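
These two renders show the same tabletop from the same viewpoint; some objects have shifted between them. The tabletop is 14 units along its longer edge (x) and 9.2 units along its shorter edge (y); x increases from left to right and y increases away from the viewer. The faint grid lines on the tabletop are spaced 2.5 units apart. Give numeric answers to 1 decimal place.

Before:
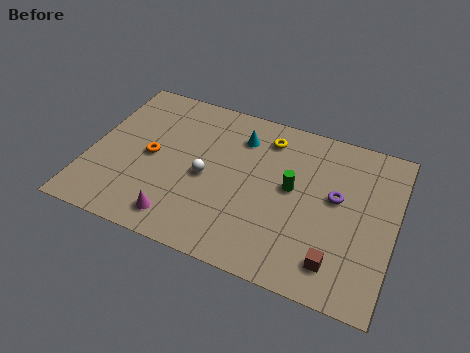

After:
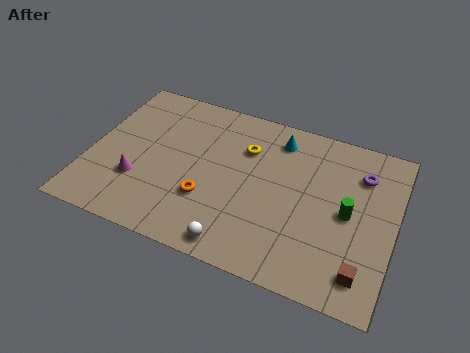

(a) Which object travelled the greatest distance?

the white sphere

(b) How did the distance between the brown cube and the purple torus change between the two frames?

+1.8

Before: roughly 3.5 units apart; after: 5.3. That's 1.8 units further apart.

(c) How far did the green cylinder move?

2.6

The green cylinder moved from about (9.3, 5.0) to (11.9, 4.5), a distance of √(2.6² + 0.5²) ≈ 2.6.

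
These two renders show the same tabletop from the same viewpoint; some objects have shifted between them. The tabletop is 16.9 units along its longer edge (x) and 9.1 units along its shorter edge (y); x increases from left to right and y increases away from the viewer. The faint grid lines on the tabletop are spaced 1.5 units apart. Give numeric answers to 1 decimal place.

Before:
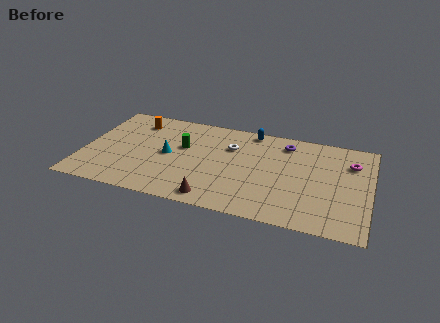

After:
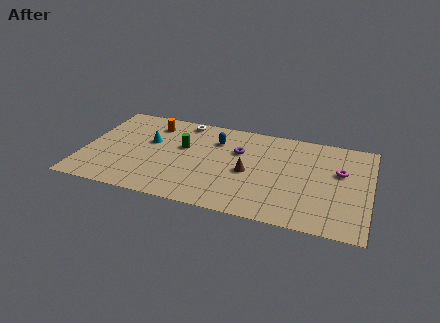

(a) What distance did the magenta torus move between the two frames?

1.2

From (15.7, 6.6) to (15.1, 5.6), the magenta torus covered √(0.6² + 1.0²) ≈ 1.2 units.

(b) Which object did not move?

the green cylinder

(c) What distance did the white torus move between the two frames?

3.5

From (8.6, 6.3) to (5.6, 8.1), the white torus covered √(3.0² + 1.8²) ≈ 3.5 units.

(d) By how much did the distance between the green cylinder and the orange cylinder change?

-0.8

Before: roughly 3.5 units apart; after: 2.7. That's 0.8 units closer together.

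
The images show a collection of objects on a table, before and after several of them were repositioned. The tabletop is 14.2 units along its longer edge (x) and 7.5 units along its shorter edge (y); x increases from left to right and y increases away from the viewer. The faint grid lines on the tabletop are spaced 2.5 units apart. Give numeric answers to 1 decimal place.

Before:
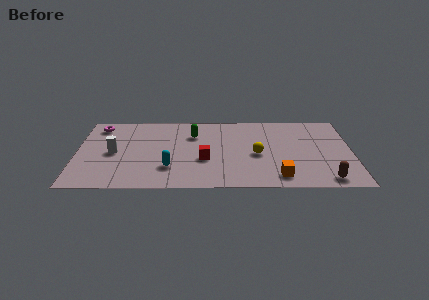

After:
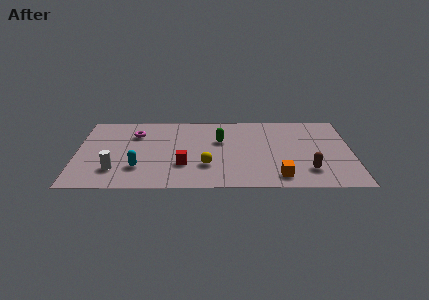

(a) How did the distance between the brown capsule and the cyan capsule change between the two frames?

+0.6

The distance was about 8.1 in the first image and 8.7 in the second, so they moved 0.6 units further apart.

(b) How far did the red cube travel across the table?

1.2

The red cube was near (6.6, 2.9) before and (5.5, 2.4) after, so it travelled √(1.1² + 0.5²) ≈ 1.2 units.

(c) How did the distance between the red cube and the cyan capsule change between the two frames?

+0.3

Before: roughly 2.0 units apart; after: 2.3. That's 0.3 units further apart.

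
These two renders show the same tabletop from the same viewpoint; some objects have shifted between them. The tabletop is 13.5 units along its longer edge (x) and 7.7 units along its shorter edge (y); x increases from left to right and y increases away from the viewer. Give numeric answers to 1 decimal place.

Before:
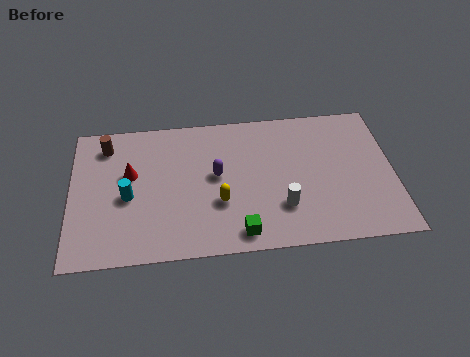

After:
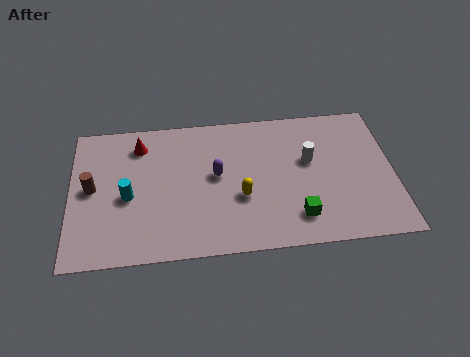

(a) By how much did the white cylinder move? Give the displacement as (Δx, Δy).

(1.2, 2.4)

The white cylinder started near (8.8, 2.2) and ended near (10.0, 4.6).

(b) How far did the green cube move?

2.5

The green cube was near (7.0, 1.0) before and (9.4, 1.6) after, so it travelled √(2.4² + 0.6²) ≈ 2.5 units.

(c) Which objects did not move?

the purple capsule and the cyan cylinder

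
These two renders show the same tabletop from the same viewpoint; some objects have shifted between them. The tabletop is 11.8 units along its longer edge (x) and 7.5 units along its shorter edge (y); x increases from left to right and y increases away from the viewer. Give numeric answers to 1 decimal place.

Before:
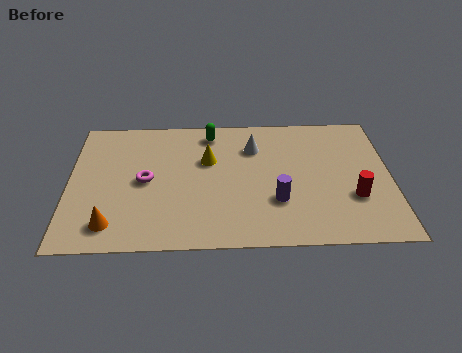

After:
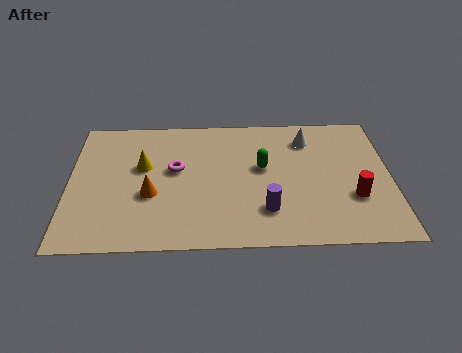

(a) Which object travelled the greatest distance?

the green capsule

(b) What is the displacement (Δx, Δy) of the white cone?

(2.0, 0.4)

The white cone started near (6.8, 5.5) and ended near (8.8, 5.9).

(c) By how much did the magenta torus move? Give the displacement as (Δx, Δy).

(1.1, 0.6)

From the two frames, the magenta torus sits at roughly (2.8, 3.7) before and (3.9, 4.3) after.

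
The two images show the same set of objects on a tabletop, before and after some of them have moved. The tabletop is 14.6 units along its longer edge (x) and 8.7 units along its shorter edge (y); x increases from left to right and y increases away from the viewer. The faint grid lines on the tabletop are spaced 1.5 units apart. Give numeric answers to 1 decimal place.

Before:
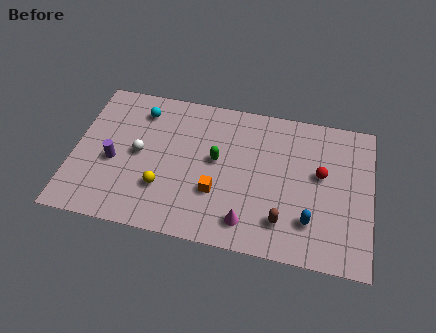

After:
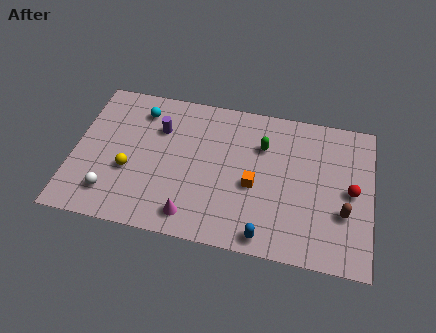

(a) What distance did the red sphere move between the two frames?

1.7

The red sphere moved from about (12.1, 5.0) to (13.6, 4.3), a distance of √(1.5² + 0.7²) ≈ 1.7.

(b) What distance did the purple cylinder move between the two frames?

3.2

The purple cylinder was near (2.0, 3.7) before and (4.1, 6.1) after, so it travelled √(2.1² + 2.4²) ≈ 3.2 units.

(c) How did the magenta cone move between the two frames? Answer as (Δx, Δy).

(-2.7, -0.2)

From the two frames, the magenta cone sits at roughly (8.7, 1.5) before and (6.0, 1.3) after.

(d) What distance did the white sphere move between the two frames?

2.9

From (3.2, 4.4) to (2.0, 1.8), the white sphere covered √(1.2² + 2.6²) ≈ 2.9 units.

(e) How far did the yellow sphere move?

1.8

The yellow sphere moved from about (4.5, 2.6) to (2.8, 3.3), a distance of √(1.7² + 0.7²) ≈ 1.8.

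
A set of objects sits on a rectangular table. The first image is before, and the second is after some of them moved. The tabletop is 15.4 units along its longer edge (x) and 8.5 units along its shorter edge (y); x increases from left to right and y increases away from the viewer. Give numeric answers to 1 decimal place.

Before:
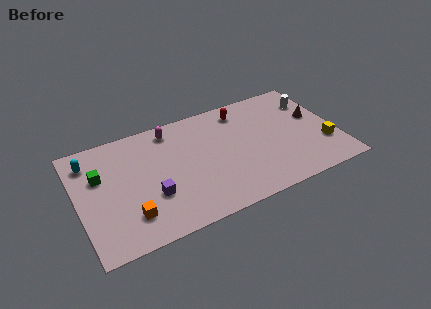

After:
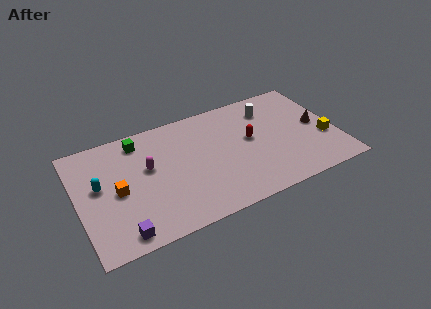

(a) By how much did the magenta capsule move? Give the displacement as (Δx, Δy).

(-1.6, -2.3)

From the two frames, the magenta capsule sits at roughly (5.8, 7.3) before and (4.2, 5.0) after.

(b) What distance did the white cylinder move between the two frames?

2.6

From (14.3, 6.3) to (11.7, 6.6), the white cylinder covered √(2.6² + 0.3²) ≈ 2.6 units.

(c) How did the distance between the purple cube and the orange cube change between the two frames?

+1.3

Before: roughly 1.7 units apart; after: 3.0. That's 1.3 units further apart.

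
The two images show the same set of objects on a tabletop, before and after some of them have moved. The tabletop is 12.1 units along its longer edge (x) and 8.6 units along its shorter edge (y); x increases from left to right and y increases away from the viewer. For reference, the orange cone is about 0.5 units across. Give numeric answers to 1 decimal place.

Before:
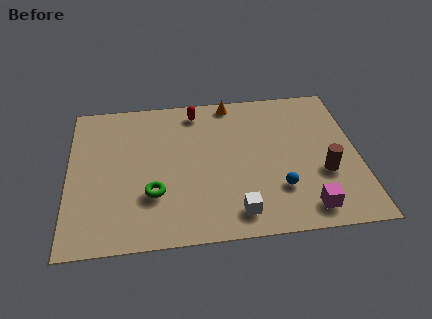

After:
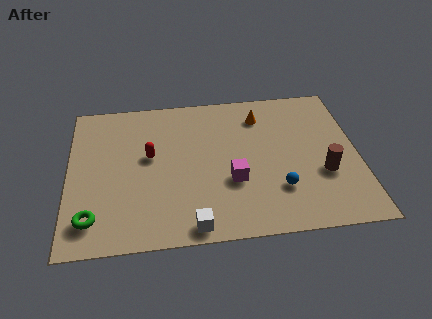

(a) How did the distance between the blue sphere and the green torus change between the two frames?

+2.5

Before: roughly 5.2 units apart; after: 7.7. That's 2.5 units further apart.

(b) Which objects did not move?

the blue sphere and the brown cylinder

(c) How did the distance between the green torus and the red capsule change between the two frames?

-1.0

The distance was about 5.1 in the first image and 4.1 in the second, so they moved 1.0 units closer together.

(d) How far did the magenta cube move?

3.6

The magenta cube moved from about (9.8, 1.2) to (6.8, 3.1), a distance of √(3.0² + 1.9²) ≈ 3.6.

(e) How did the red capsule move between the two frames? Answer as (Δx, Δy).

(-2.0, -2.5)

From the two frames, the red capsule sits at roughly (5.4, 7.4) before and (3.4, 4.9) after.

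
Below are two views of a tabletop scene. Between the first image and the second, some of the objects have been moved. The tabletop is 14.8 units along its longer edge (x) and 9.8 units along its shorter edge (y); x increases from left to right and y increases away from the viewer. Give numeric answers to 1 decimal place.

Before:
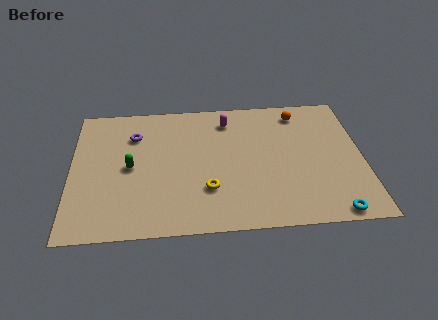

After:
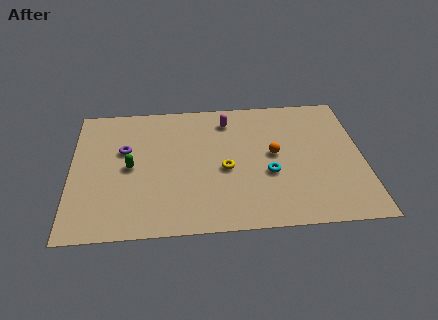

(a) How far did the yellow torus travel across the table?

1.7

The yellow torus moved from about (6.9, 2.9) to (7.8, 4.3), a distance of √(0.9² + 1.4²) ≈ 1.7.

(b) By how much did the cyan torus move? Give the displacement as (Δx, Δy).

(-3.1, 3.0)

The cyan torus started near (13.1, 0.8) and ended near (10.0, 3.8).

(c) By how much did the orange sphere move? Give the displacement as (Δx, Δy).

(-1.4, -3.1)

From the two frames, the orange sphere sits at roughly (11.7, 8.3) before and (10.3, 5.2) after.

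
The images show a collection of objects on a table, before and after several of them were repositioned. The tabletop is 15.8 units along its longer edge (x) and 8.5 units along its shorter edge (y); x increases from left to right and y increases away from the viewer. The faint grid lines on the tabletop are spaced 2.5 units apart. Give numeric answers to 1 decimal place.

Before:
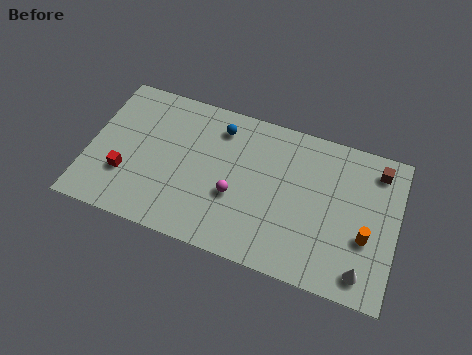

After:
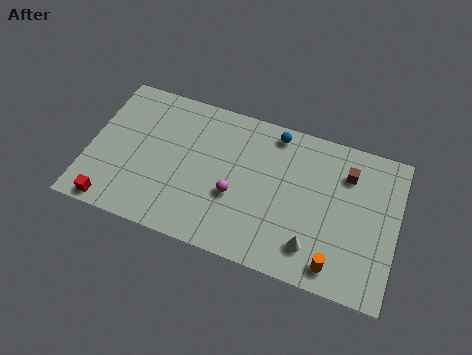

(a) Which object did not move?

the magenta sphere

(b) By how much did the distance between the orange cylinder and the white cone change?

-0.6

They were about 1.9 units apart before and 1.3 after — 0.6 units closer together.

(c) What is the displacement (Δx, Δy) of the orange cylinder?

(-1.4, -2.0)

From the two frames, the orange cylinder sits at roughly (14.3, 3.2) before and (12.9, 1.2) after.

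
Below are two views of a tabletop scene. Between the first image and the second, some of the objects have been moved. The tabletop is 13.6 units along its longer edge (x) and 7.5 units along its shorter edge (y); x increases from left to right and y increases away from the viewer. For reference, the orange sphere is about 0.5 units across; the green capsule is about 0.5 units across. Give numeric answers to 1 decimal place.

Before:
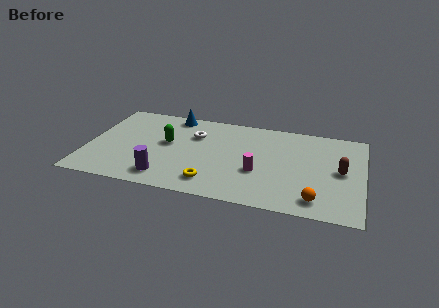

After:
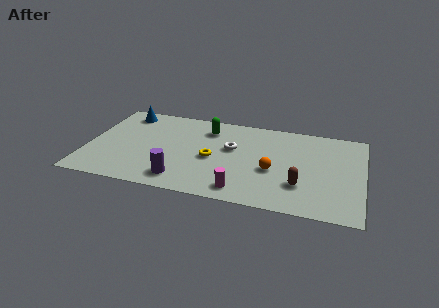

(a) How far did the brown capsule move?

2.5

From (12.5, 3.8) to (10.6, 2.2), the brown capsule covered √(1.9² + 1.6²) ≈ 2.5 units.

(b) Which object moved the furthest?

the orange sphere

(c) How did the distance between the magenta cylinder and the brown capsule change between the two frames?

-1.1

The distance was about 4.1 in the first image and 3.0 in the second, so they moved 1.1 units closer together.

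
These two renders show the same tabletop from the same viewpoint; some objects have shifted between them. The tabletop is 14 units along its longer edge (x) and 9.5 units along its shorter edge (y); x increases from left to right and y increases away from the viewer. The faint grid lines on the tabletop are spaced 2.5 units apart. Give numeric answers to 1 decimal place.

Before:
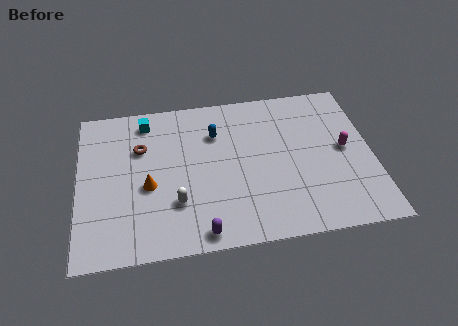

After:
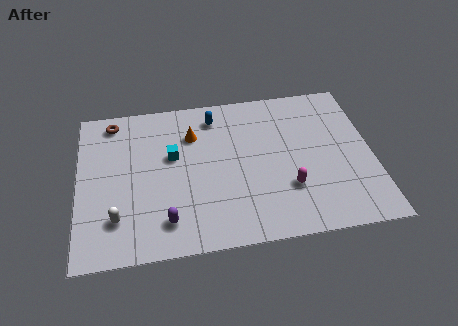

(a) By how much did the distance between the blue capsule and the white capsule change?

+2.9

The distance was about 4.5 in the first image and 7.4 in the second, so they moved 2.9 units further apart.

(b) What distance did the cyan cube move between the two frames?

2.7

From (3.3, 8.1) to (4.5, 5.7), the cyan cube covered √(1.2² + 2.4²) ≈ 2.7 units.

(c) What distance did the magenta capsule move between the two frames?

3.4

The magenta capsule moved from about (12.7, 4.9) to (9.9, 2.9), a distance of √(2.8² + 2.0²) ≈ 3.4.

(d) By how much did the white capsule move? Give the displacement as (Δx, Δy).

(-2.8, -0.5)

The white capsule started near (4.6, 2.8) and ended near (1.8, 2.3).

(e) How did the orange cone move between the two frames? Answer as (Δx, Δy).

(2.2, 2.9)

From the two frames, the orange cone sits at roughly (3.3, 4.0) before and (5.5, 6.9) after.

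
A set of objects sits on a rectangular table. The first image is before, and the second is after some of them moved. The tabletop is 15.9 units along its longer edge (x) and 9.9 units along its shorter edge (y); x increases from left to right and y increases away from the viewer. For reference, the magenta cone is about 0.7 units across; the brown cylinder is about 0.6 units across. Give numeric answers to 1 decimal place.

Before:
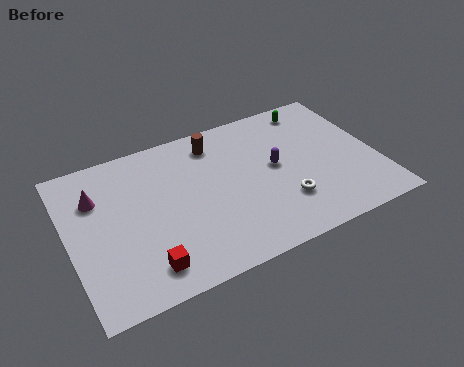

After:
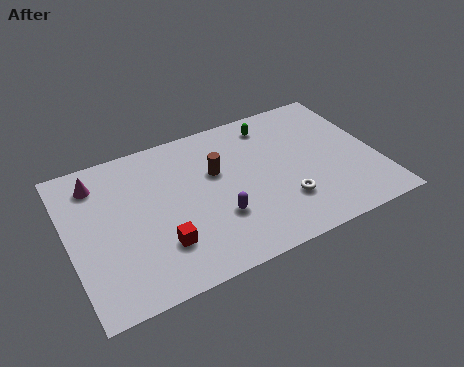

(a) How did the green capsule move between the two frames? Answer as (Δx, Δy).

(-2.3, -0.3)

From the two frames, the green capsule sits at roughly (13.2, 8.6) before and (10.9, 8.3) after.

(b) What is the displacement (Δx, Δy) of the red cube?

(0.9, 1.0)

The red cube started near (3.5, 1.7) and ended near (4.4, 2.7).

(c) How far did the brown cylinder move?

2.0

The brown cylinder moved from about (7.9, 8.2) to (7.7, 6.2), a distance of √(0.2² + 2.0²) ≈ 2.0.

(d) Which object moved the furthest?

the purple capsule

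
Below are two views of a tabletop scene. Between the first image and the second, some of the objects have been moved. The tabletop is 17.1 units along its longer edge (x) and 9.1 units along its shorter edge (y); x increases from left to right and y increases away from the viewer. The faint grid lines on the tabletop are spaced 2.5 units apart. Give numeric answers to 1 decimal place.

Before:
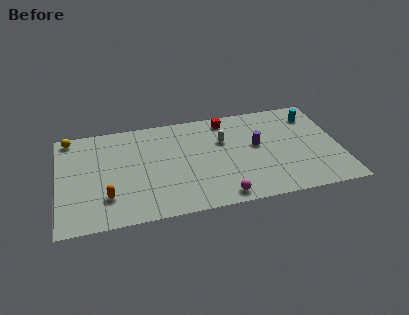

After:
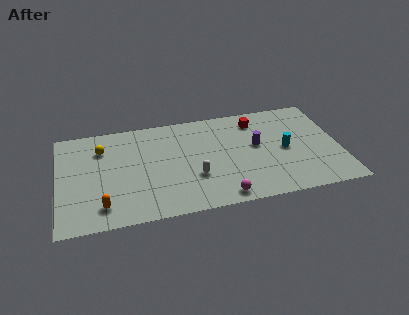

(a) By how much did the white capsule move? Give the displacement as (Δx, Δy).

(-1.9, -2.9)

From the two frames, the white capsule sits at roughly (10.1, 6.0) before and (8.2, 3.1) after.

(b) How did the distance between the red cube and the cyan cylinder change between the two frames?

-1.9

Before: roughly 5.3 units apart; after: 3.4. That's 1.9 units closer together.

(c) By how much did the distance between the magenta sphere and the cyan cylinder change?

-3.3

The distance was about 8.6 in the first image and 5.3 in the second, so they moved 3.3 units closer together.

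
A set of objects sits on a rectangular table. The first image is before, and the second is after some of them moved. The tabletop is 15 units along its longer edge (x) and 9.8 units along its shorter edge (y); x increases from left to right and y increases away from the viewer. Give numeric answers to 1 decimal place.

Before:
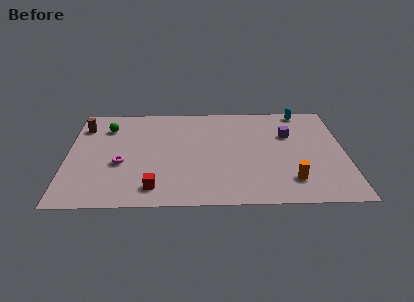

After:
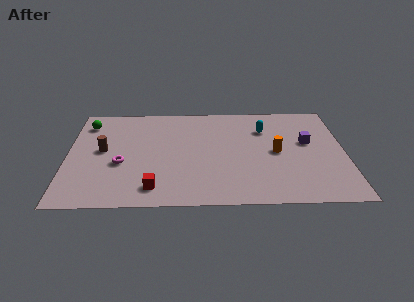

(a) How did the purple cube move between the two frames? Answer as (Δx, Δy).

(1.0, -0.8)

The purple cube was at about (12.0, 6.5) and moved to about (13.0, 5.7).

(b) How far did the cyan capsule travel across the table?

2.8

The cyan capsule moved from about (12.8, 8.9) to (10.7, 7.1), a distance of √(2.1² + 1.8²) ≈ 2.8.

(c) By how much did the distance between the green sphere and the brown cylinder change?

+1.5

The distance was about 1.3 in the first image and 2.8 in the second, so they moved 1.5 units further apart.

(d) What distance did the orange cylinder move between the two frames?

2.8

The orange cylinder was near (12.0, 2.1) before and (11.3, 4.8) after, so it travelled √(0.7² + 2.7²) ≈ 2.8 units.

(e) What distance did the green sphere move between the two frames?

1.2

The green sphere was near (2.1, 7.5) before and (1.0, 7.9) after, so it travelled √(1.1² + 0.4²) ≈ 1.2 units.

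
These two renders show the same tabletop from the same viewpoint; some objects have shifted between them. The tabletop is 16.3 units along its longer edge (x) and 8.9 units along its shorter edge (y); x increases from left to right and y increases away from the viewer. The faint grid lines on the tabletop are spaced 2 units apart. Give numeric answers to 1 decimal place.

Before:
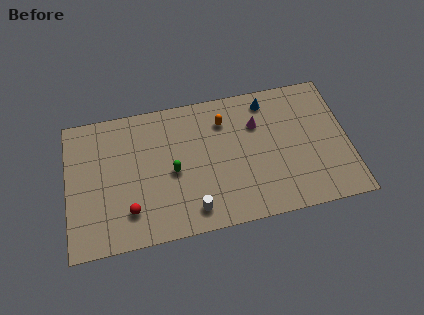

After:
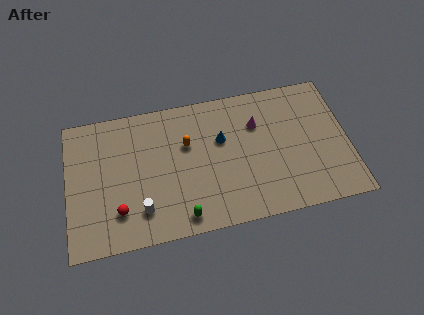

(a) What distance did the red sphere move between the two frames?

0.6

From (3.5, 2.1) to (2.9, 2.2), the red sphere covered √(0.6² + 0.1²) ≈ 0.6 units.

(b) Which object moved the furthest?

the blue cone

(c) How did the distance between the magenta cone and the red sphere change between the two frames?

+0.5

The distance was about 8.6 in the first image and 9.1 in the second, so they moved 0.5 units further apart.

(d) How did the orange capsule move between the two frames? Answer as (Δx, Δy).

(-2.2, -1.1)

From the two frames, the orange capsule sits at roughly (9.2, 6.8) before and (7.0, 5.7) after.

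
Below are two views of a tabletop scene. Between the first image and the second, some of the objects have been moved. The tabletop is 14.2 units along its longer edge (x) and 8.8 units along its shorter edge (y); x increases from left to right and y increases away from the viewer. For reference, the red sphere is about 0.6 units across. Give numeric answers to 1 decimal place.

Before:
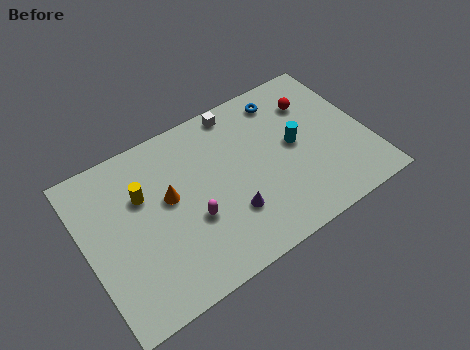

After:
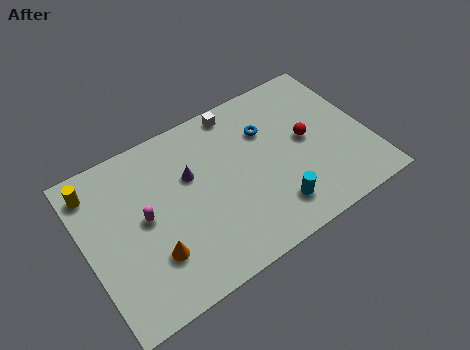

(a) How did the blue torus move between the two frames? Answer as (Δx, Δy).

(-1.1, -1.3)

The blue torus started near (10.5, 7.4) and ended near (9.4, 6.1).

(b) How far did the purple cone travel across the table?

3.4

The purple cone moved from about (6.9, 2.6) to (5.4, 5.6), a distance of √(1.5² + 3.0²) ≈ 3.4.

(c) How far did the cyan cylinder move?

3.2

The cyan cylinder moved from about (10.6, 4.6) to (9.0, 1.8), a distance of √(1.6² + 2.8²) ≈ 3.2.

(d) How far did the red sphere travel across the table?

2.0

The red sphere moved from about (11.9, 6.5) to (11.2, 4.6), a distance of √(0.7² + 1.9²) ≈ 2.0.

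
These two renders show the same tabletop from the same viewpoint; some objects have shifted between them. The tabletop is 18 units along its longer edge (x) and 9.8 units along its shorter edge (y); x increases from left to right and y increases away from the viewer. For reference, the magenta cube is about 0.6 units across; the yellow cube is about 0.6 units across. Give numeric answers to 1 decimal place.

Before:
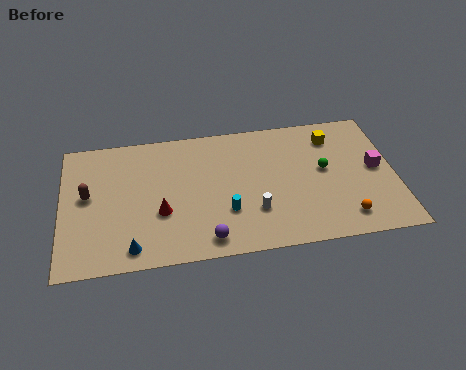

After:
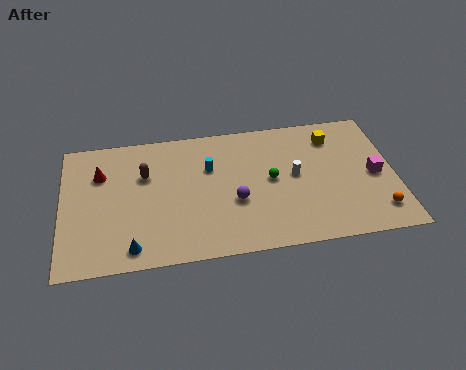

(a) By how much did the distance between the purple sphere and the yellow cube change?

-2.8

The distance was about 9.6 in the first image and 6.8 in the second, so they moved 2.8 units closer together.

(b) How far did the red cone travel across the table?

4.6

From (5.3, 3.6) to (2.1, 6.9), the red cone covered √(3.2² + 3.3²) ≈ 4.6 units.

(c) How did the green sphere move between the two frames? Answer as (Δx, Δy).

(-2.9, -0.3)

The green sphere was at about (14.2, 5.4) and moved to about (11.3, 5.1).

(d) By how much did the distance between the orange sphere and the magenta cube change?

-1.2

Before: roughly 3.9 units apart; after: 2.7. That's 1.2 units closer together.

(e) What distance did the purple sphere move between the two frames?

3.0

The purple sphere was near (7.7, 1.3) before and (9.3, 3.8) after, so it travelled √(1.6² + 2.5²) ≈ 3.0 units.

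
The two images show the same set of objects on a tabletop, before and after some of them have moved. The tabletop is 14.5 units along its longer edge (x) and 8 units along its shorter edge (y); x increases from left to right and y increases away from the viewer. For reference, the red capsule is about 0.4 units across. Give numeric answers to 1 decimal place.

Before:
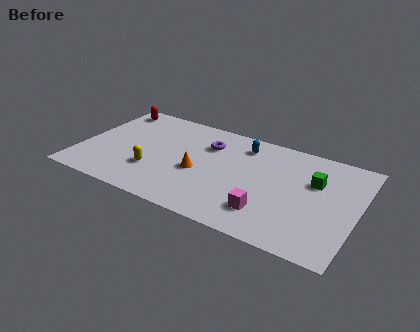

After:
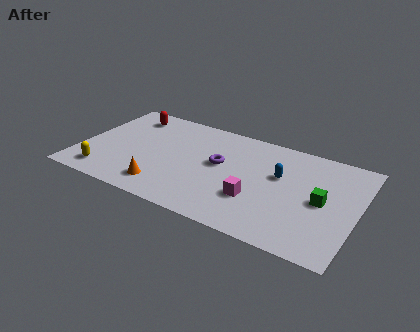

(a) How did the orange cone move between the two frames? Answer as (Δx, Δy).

(-1.6, -1.9)

The orange cone started near (6.3, 3.4) and ended near (4.7, 1.5).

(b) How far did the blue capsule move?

2.6

The blue capsule moved from about (8.3, 6.5) to (10.4, 4.9), a distance of √(2.1² + 1.6²) ≈ 2.6.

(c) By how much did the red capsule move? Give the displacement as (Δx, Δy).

(1.0, -0.3)

From the two frames, the red capsule sits at roughly (1.1, 6.9) before and (2.1, 6.6) after.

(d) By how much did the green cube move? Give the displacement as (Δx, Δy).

(0.5, -1.3)

From the two frames, the green cube sits at roughly (12.2, 5.2) before and (12.7, 3.9) after.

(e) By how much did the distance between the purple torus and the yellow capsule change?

+2.4

The distance was about 4.1 in the first image and 6.5 in the second, so they moved 2.4 units further apart.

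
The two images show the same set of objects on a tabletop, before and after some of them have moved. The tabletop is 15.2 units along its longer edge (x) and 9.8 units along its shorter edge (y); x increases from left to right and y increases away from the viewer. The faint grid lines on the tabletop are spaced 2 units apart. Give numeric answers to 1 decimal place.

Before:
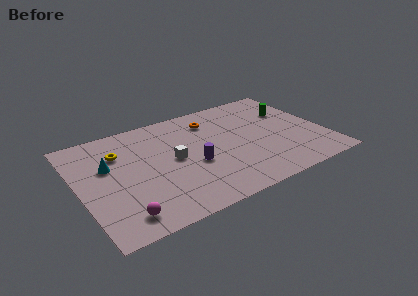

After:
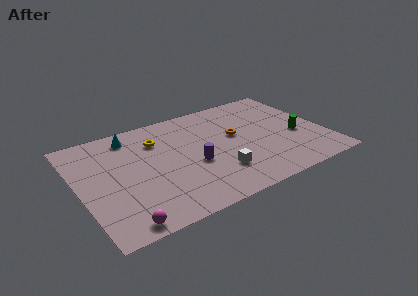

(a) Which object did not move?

the purple cylinder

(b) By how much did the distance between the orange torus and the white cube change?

-0.5

The distance was about 3.9 in the first image and 3.4 in the second, so they moved 0.5 units closer together.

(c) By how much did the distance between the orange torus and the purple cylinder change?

-0.8

They were about 4.1 units apart before and 3.3 after — 0.8 units closer together.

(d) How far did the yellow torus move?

2.4

The yellow torus moved from about (2.7, 7.0) to (5.1, 7.2), a distance of √(2.4² + 0.2²) ≈ 2.4.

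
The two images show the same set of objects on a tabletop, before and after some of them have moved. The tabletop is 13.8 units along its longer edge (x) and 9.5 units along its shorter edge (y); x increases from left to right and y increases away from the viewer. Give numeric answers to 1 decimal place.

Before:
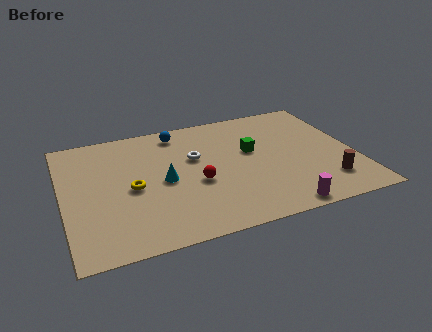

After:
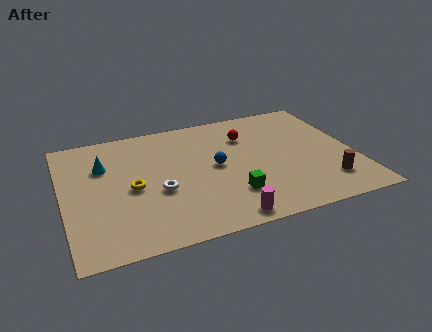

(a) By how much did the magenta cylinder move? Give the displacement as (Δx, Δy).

(-2.6, 0.1)

The magenta cylinder was at about (9.8, 0.8) and moved to about (7.2, 0.9).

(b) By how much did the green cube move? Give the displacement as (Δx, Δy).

(-1.3, -3.1)

From the two frames, the green cube sits at roughly (9.0, 5.6) before and (7.7, 2.5) after.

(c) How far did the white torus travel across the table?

2.8

The white torus was near (6.3, 5.9) before and (4.4, 3.8) after, so it travelled √(1.9² + 2.1²) ≈ 2.8 units.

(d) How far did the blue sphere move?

3.6

The blue sphere was near (5.7, 8.2) before and (7.2, 4.9) after, so it travelled √(1.5² + 3.3²) ≈ 3.6 units.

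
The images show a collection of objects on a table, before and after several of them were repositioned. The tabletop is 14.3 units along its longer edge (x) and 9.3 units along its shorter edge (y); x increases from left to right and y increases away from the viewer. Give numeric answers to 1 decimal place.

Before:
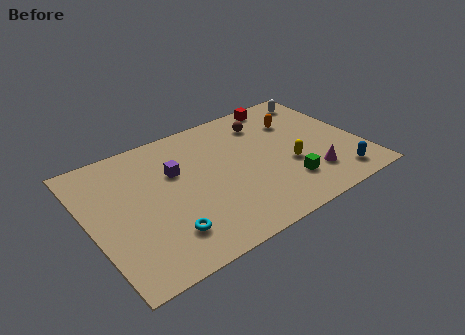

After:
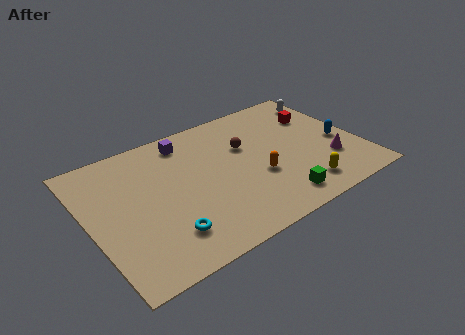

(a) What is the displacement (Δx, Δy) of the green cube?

(-0.7, -0.9)

The green cube was at about (10.0, 2.3) and moved to about (9.3, 1.4).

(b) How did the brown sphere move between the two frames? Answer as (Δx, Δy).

(-1.3, -1.3)

From the two frames, the brown sphere sits at roughly (9.8, 7.3) before and (8.5, 6.0) after.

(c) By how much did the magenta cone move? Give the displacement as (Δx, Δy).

(1.2, 0.6)

The magenta cone was at about (11.3, 2.2) and moved to about (12.5, 2.8).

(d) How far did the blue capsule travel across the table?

2.7

The blue capsule moved from about (12.6, 1.4) to (13.3, 4.0), a distance of √(0.7² + 2.6²) ≈ 2.7.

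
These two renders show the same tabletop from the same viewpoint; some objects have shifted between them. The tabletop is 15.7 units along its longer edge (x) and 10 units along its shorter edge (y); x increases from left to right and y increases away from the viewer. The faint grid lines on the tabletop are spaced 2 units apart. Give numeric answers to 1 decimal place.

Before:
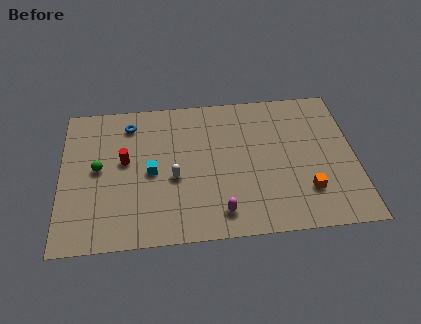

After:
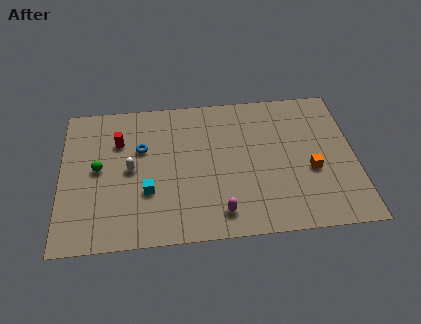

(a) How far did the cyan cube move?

1.3

From (4.8, 4.7) to (4.6, 3.4), the cyan cube covered √(0.2² + 1.3²) ≈ 1.3 units.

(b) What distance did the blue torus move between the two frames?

1.9

From (3.7, 8.2) to (4.3, 6.4), the blue torus covered √(0.6² + 1.8²) ≈ 1.9 units.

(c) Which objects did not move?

the magenta capsule and the green sphere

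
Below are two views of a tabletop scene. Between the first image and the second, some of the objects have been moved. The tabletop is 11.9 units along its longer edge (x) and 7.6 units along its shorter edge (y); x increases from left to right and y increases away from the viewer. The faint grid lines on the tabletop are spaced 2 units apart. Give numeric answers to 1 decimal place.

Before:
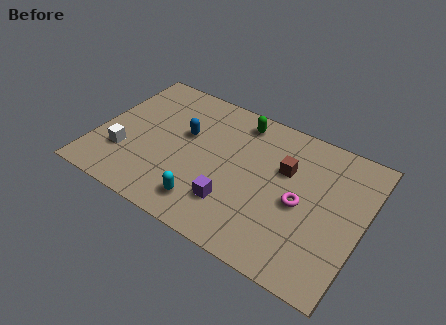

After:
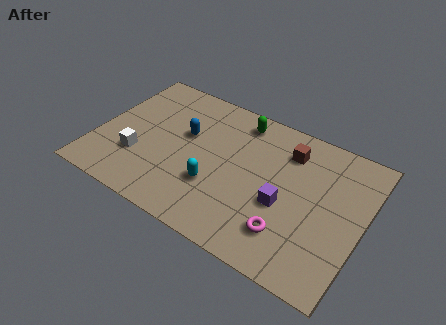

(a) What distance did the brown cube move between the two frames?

1.0

The brown cube was near (8.3, 4.9) before and (8.3, 5.9) after, so it travelled √(0.0² + 1.0²) ≈ 1.0 units.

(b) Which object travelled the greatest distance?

the purple cube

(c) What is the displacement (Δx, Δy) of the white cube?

(0.6, 0.1)

The white cube started near (1.4, 2.3) and ended near (2.0, 2.4).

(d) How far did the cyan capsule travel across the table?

1.1

The cyan capsule moved from about (5.3, 1.4) to (5.5, 2.5), a distance of √(0.2² + 1.1²) ≈ 1.1.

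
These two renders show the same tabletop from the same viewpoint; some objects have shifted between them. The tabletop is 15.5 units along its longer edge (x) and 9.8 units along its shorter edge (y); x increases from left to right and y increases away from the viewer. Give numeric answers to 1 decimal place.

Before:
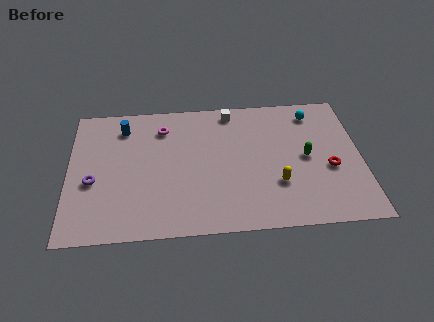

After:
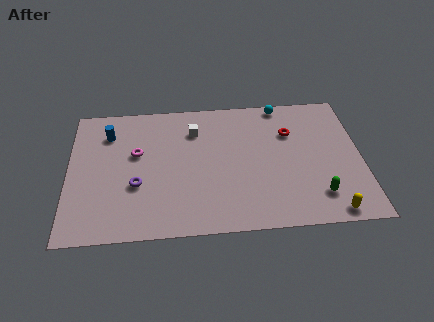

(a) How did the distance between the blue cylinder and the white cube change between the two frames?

-1.3

Before: roughly 5.9 units apart; after: 4.6. That's 1.3 units closer together.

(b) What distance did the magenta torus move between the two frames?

2.3

The magenta torus moved from about (5.0, 7.7) to (3.6, 5.9), a distance of √(1.4² + 1.8²) ≈ 2.3.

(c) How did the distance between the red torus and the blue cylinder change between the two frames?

-1.9

The distance was about 11.6 in the first image and 9.7 in the second, so they moved 1.9 units closer together.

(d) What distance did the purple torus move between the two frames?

2.3

The purple torus moved from about (1.3, 4.0) to (3.6, 3.6), a distance of √(2.3² + 0.4²) ≈ 2.3.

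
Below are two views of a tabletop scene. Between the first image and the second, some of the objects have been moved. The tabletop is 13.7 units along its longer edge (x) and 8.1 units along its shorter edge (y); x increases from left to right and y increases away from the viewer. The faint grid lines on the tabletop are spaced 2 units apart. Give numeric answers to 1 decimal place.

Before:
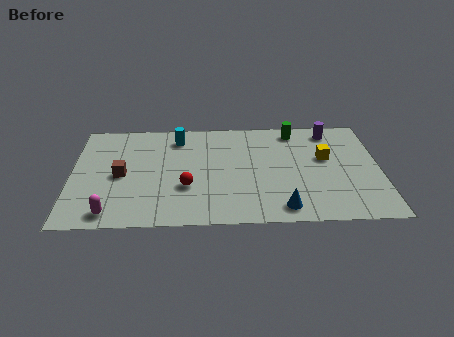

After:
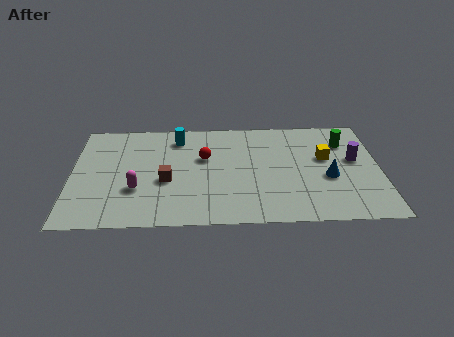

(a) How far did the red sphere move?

2.3

The red sphere moved from about (5.1, 2.8) to (5.9, 5.0), a distance of √(0.8² + 2.2²) ≈ 2.3.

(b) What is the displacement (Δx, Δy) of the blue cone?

(2.1, 2.2)

The blue cone was at about (9.3, 1.1) and moved to about (11.4, 3.3).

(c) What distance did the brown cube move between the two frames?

2.1

The brown cube was near (2.2, 3.8) before and (4.2, 3.3) after, so it travelled √(2.0² + 0.5²) ≈ 2.1 units.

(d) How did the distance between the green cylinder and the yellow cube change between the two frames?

-1.1

They were about 2.6 units apart before and 1.5 after — 1.1 units closer together.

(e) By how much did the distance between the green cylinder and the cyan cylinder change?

+2.2

The distance was about 5.3 in the first image and 7.5 in the second, so they moved 2.2 units further apart.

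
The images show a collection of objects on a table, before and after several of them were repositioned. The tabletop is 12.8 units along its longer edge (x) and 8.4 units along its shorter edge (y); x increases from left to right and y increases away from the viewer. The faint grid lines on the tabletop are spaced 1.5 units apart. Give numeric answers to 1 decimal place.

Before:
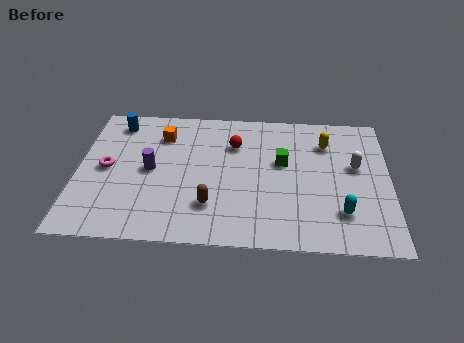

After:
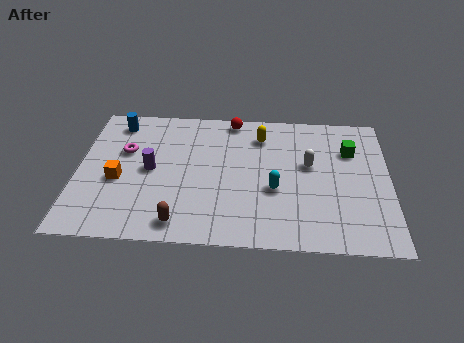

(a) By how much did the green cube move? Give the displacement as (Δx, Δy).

(2.8, 0.9)

The green cube started near (8.4, 5.0) and ended near (11.2, 5.9).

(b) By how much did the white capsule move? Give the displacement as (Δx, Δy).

(-1.9, 0.0)

The white capsule started near (11.4, 4.9) and ended near (9.5, 4.9).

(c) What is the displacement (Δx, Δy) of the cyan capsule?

(-2.7, 1.2)

From the two frames, the cyan capsule sits at roughly (10.8, 2.1) before and (8.1, 3.3) after.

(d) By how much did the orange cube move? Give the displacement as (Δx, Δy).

(-1.7, -2.9)

The orange cube was at about (3.4, 6.4) and moved to about (1.7, 3.5).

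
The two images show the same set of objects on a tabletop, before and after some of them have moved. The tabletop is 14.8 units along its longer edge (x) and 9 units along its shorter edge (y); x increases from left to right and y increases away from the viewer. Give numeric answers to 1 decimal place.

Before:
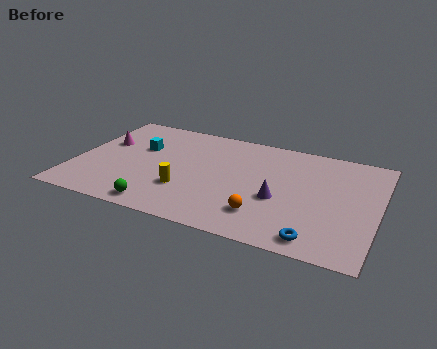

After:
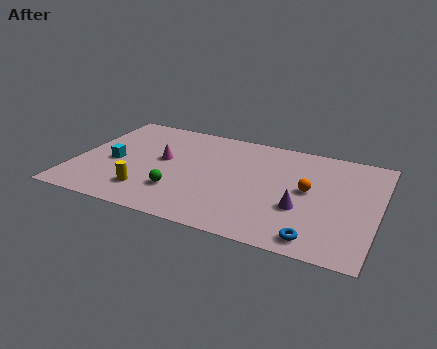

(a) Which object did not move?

the blue torus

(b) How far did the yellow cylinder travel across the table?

2.0

From (5.6, 2.8) to (3.8, 2.0), the yellow cylinder covered √(1.8² + 0.8²) ≈ 2.0 units.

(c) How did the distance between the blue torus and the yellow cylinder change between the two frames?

+1.6

The distance was about 6.7 in the first image and 8.3 in the second, so they moved 1.6 units further apart.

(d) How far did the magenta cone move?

3.1

The magenta cone was near (1.2, 5.6) before and (4.2, 5.0) after, so it travelled √(3.0² + 0.6²) ≈ 3.1 units.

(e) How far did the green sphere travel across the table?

1.7

The green sphere moved from about (4.6, 1.0) to (5.3, 2.5), a distance of √(0.7² + 1.5²) ≈ 1.7.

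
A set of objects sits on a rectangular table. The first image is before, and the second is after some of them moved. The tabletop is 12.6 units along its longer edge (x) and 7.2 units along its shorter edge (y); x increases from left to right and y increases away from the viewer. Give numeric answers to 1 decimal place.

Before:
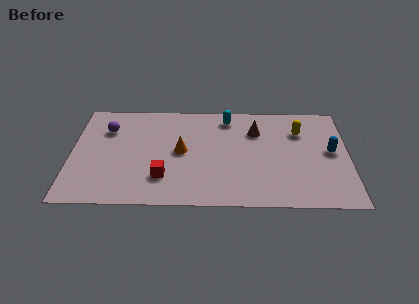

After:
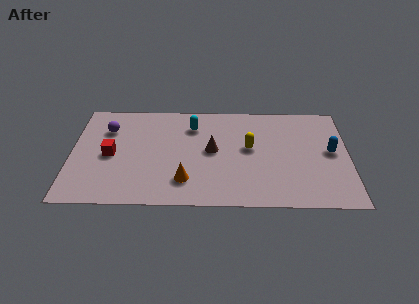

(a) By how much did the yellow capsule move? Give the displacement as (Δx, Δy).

(-2.3, -1.2)

From the two frames, the yellow capsule sits at roughly (10.4, 5.2) before and (8.1, 4.0) after.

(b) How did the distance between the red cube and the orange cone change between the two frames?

+1.8

The distance was about 2.0 in the first image and 3.8 in the second, so they moved 1.8 units further apart.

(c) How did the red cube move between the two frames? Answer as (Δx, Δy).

(-2.4, 1.5)

The red cube started near (4.2, 1.9) and ended near (1.8, 3.4).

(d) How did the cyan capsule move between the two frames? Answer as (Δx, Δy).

(-1.6, -0.6)

The cyan capsule was at about (7.1, 6.1) and moved to about (5.5, 5.5).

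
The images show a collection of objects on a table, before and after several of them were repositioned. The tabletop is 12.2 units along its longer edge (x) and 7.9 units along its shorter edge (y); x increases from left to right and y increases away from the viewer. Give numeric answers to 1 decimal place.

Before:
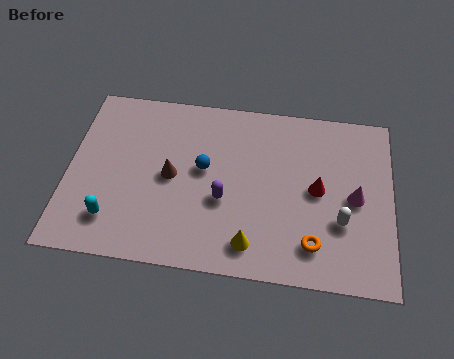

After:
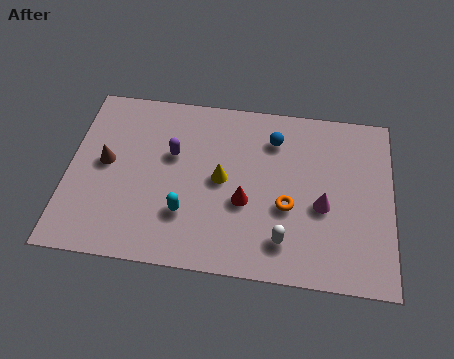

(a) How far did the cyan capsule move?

2.8

The cyan capsule was near (1.8, 1.7) before and (4.5, 2.3) after, so it travelled √(2.7² + 0.6²) ≈ 2.8 units.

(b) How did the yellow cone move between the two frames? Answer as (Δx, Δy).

(-1.2, 2.7)

The yellow cone was at about (7.0, 1.3) and moved to about (5.8, 4.0).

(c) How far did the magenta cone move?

1.3

From (10.8, 3.8) to (9.6, 3.3), the magenta cone covered √(1.2² + 0.5²) ≈ 1.3 units.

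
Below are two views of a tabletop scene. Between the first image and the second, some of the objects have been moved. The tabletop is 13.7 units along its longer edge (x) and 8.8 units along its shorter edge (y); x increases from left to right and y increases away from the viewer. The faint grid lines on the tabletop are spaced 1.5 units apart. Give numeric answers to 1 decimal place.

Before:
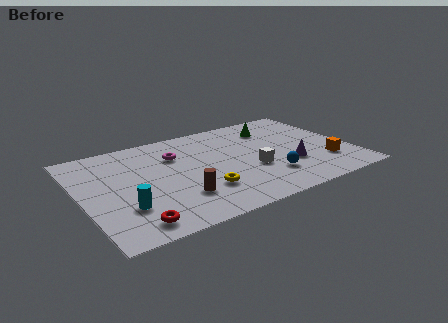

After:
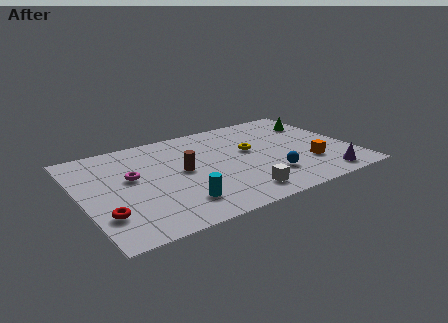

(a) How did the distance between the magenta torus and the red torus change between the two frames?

-2.6

The distance was about 5.8 in the first image and 3.2 in the second, so they moved 2.6 units closer together.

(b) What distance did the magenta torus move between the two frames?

2.6

From (5.0, 6.2) to (2.6, 5.1), the magenta torus covered √(2.4² + 1.1²) ≈ 2.6 units.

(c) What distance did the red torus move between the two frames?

1.7

The red torus was near (2.1, 1.2) before and (0.9, 2.4) after, so it travelled √(1.2² + 1.2²) ≈ 1.7 units.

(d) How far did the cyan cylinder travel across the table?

2.7

The cyan cylinder moved from about (1.9, 2.6) to (4.5, 1.9), a distance of √(2.6² + 0.7²) ≈ 2.7.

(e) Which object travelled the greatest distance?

the yellow torus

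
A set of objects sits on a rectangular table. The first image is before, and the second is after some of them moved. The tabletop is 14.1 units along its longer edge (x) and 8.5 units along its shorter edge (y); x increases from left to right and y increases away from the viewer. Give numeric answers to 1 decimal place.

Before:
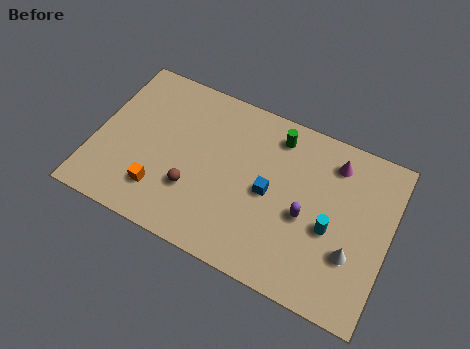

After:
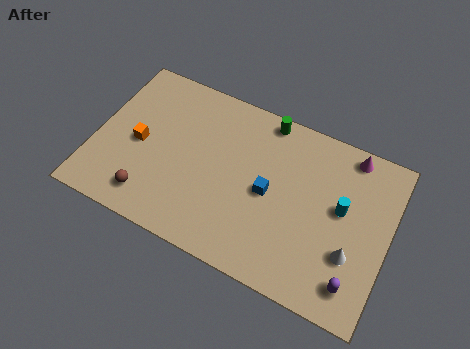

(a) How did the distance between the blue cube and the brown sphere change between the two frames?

+2.2

Before: roughly 3.8 units apart; after: 6.0. That's 2.2 units further apart.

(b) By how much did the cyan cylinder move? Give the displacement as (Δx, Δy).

(0.4, 1.2)

From the two frames, the cyan cylinder sits at roughly (11.4, 3.6) before and (11.8, 4.8) after.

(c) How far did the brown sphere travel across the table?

2.2

The brown sphere moved from about (4.9, 2.7) to (3.0, 1.5), a distance of √(1.9² + 1.2²) ≈ 2.2.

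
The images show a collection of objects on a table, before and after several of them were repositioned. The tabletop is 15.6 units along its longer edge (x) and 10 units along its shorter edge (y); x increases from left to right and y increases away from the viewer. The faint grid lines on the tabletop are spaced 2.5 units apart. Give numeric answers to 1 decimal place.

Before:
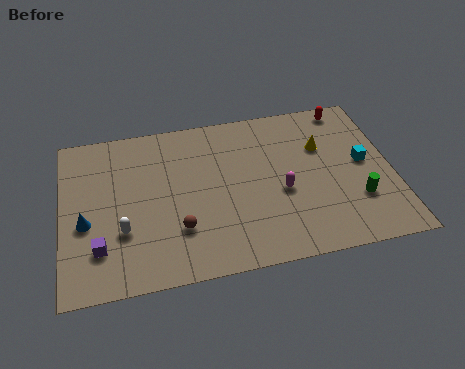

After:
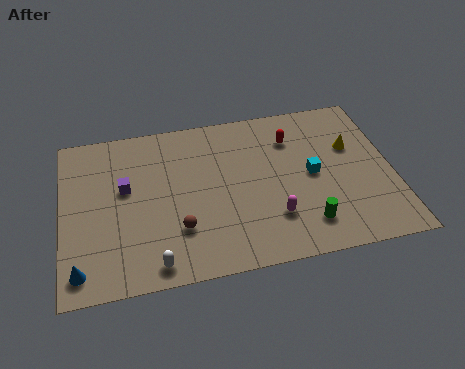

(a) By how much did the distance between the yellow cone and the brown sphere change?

+1.1

The distance was about 8.0 in the first image and 9.1 in the second, so they moved 1.1 units further apart.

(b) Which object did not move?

the brown sphere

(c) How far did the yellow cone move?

1.4

From (12.4, 6.7) to (13.8, 6.4), the yellow cone covered √(1.4² + 0.3²) ≈ 1.4 units.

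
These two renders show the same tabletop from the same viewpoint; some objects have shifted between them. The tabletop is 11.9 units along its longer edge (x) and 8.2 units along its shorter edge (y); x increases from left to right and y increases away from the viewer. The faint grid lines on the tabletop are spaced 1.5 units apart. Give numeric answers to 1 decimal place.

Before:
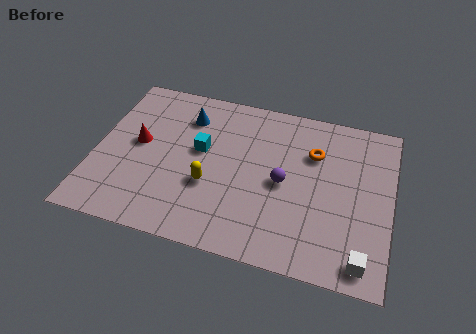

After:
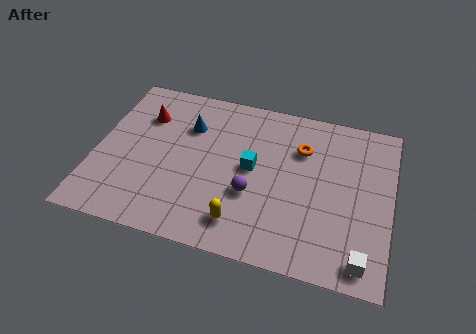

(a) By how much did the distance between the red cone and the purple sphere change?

-0.5

They were about 5.9 units apart before and 5.4 after — 0.5 units closer together.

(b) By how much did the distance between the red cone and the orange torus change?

-0.7

Before: roughly 7.1 units apart; after: 6.4. That's 0.7 units closer together.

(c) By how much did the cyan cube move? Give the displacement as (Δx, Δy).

(2.1, -0.4)

The cyan cube was at about (4.2, 4.7) and moved to about (6.3, 4.3).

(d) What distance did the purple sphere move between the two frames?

1.5

The purple sphere moved from about (7.6, 3.9) to (6.4, 3.0), a distance of √(1.2² + 0.9²) ≈ 1.5.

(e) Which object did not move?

the white cube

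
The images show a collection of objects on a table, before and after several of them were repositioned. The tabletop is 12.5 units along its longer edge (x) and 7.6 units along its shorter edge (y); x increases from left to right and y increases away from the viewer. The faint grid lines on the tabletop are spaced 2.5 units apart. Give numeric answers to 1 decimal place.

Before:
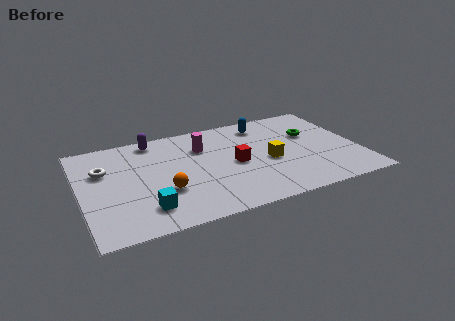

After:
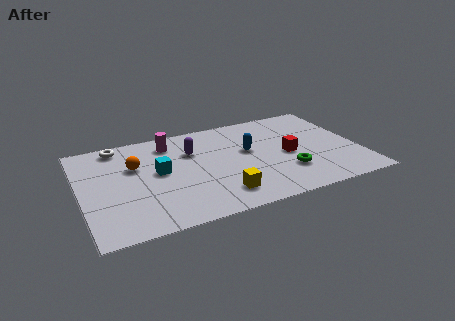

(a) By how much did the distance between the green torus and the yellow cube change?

+0.6

Before: roughly 2.6 units apart; after: 3.2. That's 0.6 units further apart.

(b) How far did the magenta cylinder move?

1.6

The magenta cylinder was near (5.6, 5.4) before and (4.2, 6.2) after, so it travelled √(1.4² + 0.8²) ≈ 1.6 units.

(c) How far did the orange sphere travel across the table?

2.5

The orange sphere moved from about (3.6, 2.6) to (2.5, 4.9), a distance of √(1.1² + 2.3²) ≈ 2.5.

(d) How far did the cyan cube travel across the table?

2.6

From (2.7, 1.6) to (3.5, 4.1), the cyan cube covered √(0.8² + 2.5²) ≈ 2.6 units.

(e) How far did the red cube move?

2.4

The red cube moved from about (6.9, 3.6) to (9.3, 3.5), a distance of √(2.4² + 0.1²) ≈ 2.4.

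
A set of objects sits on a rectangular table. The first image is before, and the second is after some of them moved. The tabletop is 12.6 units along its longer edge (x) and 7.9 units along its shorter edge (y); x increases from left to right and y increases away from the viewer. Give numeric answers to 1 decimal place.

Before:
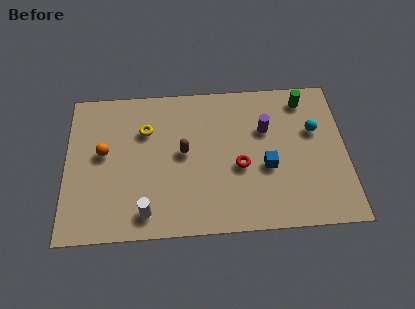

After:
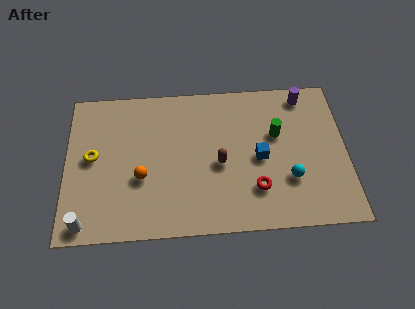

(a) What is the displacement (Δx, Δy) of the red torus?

(0.7, -1.2)

The red torus started near (7.8, 3.3) and ended near (8.5, 2.1).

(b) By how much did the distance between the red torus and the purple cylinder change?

+3.1

They were about 2.2 units apart before and 5.3 after — 3.1 units further apart.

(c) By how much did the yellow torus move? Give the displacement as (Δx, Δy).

(-2.4, -1.3)

From the two frames, the yellow torus sits at roughly (3.6, 5.5) before and (1.2, 4.2) after.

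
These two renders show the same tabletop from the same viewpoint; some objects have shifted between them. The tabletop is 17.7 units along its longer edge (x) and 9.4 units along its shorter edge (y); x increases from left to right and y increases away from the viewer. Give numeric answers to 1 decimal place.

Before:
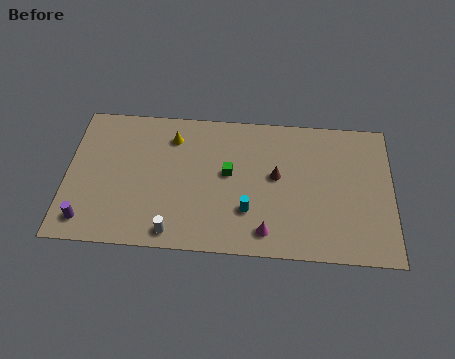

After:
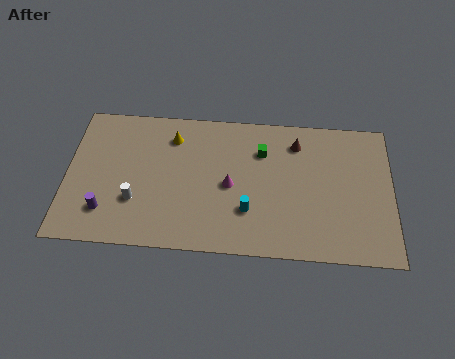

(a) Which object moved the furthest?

the magenta cone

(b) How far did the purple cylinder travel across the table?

1.2

The purple cylinder was near (1.2, 1.5) before and (2.2, 2.2) after, so it travelled √(1.0² + 0.7²) ≈ 1.2 units.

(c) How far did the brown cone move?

2.5

The brown cone moved from about (11.4, 5.2) to (12.5, 7.5), a distance of √(1.1² + 2.3²) ≈ 2.5.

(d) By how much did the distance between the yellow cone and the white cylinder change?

-1.5

The distance was about 6.3 in the first image and 4.8 in the second, so they moved 1.5 units closer together.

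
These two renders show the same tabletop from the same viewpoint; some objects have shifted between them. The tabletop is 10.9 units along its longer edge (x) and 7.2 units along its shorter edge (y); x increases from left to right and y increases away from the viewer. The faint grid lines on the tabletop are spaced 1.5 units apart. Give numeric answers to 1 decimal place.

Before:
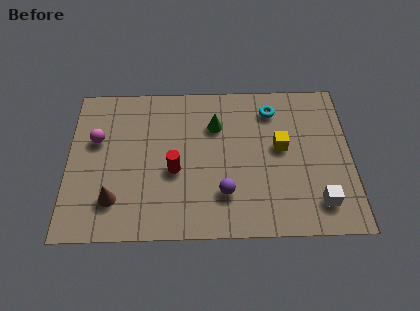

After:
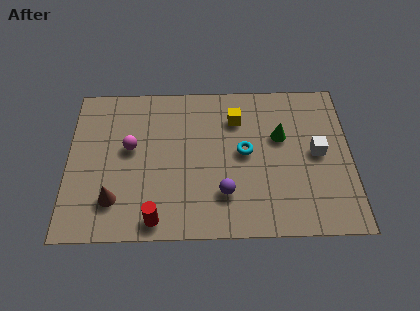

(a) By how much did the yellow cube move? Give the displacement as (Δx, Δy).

(-1.7, 1.4)

The yellow cube was at about (8.2, 4.0) and moved to about (6.5, 5.4).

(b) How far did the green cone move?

2.6

The green cone moved from about (5.7, 5.1) to (8.2, 4.5), a distance of √(2.5² + 0.6²) ≈ 2.6.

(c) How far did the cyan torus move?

2.3

From (7.9, 5.8) to (6.8, 3.8), the cyan torus covered √(1.1² + 2.0²) ≈ 2.3 units.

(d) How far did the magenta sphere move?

1.4

The magenta sphere was near (1.1, 4.5) before and (2.4, 4.1) after, so it travelled √(1.3² + 0.4²) ≈ 1.4 units.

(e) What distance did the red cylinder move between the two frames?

2.3

The red cylinder was near (4.1, 3.0) before and (3.4, 0.8) after, so it travelled √(0.7² + 2.2²) ≈ 2.3 units.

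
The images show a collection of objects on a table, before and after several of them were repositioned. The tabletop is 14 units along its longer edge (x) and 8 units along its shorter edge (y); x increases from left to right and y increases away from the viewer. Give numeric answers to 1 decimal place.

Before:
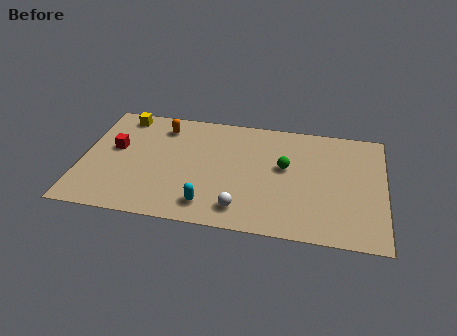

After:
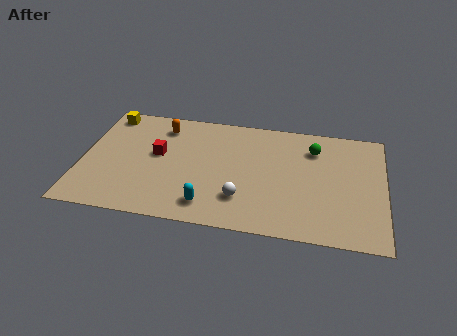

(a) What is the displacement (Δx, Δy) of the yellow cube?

(-0.7, 0.0)

The yellow cube was at about (1.7, 7.0) and moved to about (1.0, 7.0).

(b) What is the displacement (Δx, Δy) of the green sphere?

(1.3, 1.5)

The green sphere was at about (9.4, 4.6) and moved to about (10.7, 6.1).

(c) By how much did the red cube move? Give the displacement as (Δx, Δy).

(2.0, -0.1)

The red cube was at about (1.5, 4.6) and moved to about (3.5, 4.5).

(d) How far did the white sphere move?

0.7

The white sphere moved from about (7.5, 1.4) to (7.5, 2.1), a distance of √(0.0² + 0.7²) ≈ 0.7.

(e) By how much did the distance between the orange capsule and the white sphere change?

-0.5

Before: roughly 6.4 units apart; after: 5.9. That's 0.5 units closer together.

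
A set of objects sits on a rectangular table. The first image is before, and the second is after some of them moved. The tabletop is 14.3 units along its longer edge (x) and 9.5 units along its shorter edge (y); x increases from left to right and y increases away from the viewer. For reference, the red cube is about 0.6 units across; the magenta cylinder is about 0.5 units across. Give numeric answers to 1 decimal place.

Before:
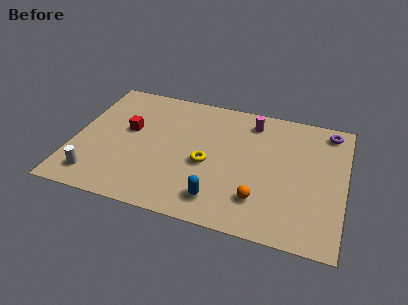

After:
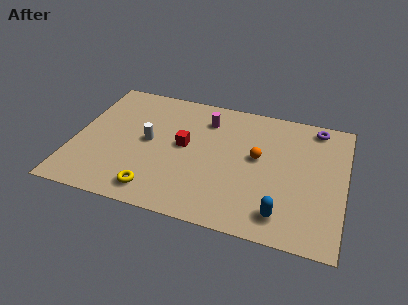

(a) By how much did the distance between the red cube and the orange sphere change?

-4.0

The distance was about 7.9 in the first image and 3.9 in the second, so they moved 4.0 units closer together.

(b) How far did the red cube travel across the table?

3.0

The red cube moved from about (2.8, 5.5) to (5.8, 5.1), a distance of √(3.0² + 0.4²) ≈ 3.0.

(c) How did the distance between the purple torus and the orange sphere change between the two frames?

-2.6

Before: roughly 6.8 units apart; after: 4.2. That's 2.6 units closer together.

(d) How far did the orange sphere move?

3.0

From (10.0, 2.3) to (9.7, 5.3), the orange sphere covered √(0.3² + 3.0²) ≈ 3.0 units.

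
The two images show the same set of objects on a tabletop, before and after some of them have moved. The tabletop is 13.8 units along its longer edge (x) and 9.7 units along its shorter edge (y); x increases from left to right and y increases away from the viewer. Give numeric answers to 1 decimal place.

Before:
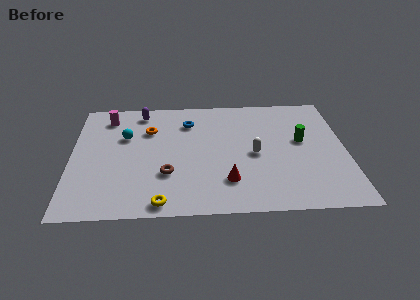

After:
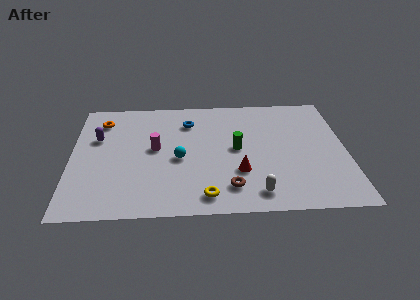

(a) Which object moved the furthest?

the magenta cylinder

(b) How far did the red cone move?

0.9

The red cone moved from about (7.8, 2.4) to (8.4, 3.1), a distance of √(0.6² + 0.7²) ≈ 0.9.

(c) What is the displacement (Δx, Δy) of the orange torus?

(-2.4, 0.9)

The orange torus started near (3.9, 6.8) and ended near (1.5, 7.7).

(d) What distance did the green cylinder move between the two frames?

3.3

From (11.6, 5.5) to (8.3, 5.0), the green cylinder covered √(3.3² + 0.5²) ≈ 3.3 units.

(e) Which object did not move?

the blue torus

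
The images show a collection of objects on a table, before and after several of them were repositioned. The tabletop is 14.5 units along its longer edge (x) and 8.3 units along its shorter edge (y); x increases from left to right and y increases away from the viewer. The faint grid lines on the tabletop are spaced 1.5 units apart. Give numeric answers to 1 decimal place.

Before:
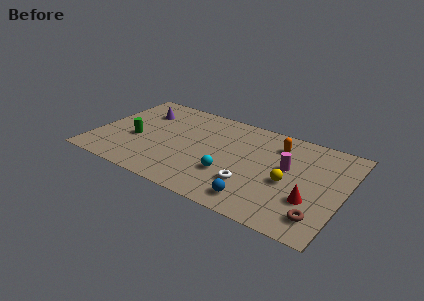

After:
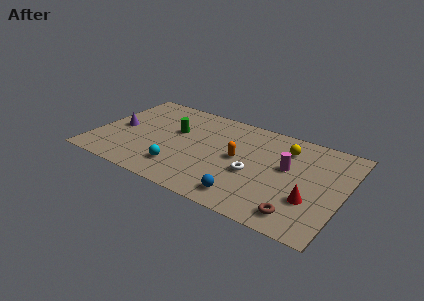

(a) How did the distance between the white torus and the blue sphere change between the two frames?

+0.9

Before: roughly 1.2 units apart; after: 2.1. That's 0.9 units further apart.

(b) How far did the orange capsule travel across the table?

3.0

The orange capsule moved from about (10.4, 6.5) to (8.4, 4.3), a distance of √(2.0² + 2.2²) ≈ 3.0.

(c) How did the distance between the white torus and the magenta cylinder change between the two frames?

-0.7

Before: roughly 3.0 units apart; after: 2.3. That's 0.7 units closer together.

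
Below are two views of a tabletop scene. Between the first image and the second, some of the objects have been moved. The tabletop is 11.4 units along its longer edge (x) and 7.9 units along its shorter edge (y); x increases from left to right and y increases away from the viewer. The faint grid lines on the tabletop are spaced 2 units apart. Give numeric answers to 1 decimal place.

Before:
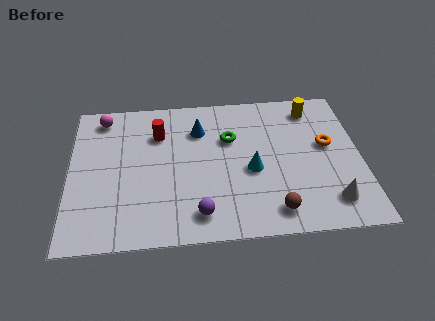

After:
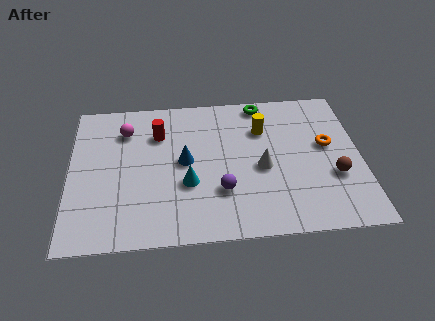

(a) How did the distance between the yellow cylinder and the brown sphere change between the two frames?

-1.8

They were about 5.7 units apart before and 3.9 after — 1.8 units closer together.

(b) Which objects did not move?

the red cylinder and the orange torus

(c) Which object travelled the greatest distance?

the white cone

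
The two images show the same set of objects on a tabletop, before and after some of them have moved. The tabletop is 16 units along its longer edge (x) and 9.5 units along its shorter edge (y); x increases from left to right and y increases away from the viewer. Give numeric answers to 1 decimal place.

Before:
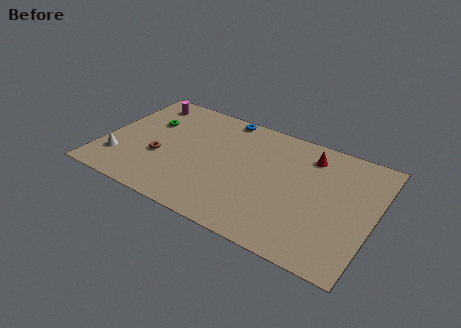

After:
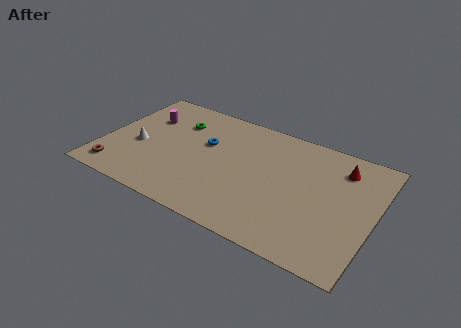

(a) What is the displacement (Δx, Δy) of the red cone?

(1.9, -0.2)

The red cone started near (11.9, 7.7) and ended near (13.8, 7.5).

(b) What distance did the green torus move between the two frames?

1.7

The green torus was near (2.4, 6.3) before and (4.0, 7.0) after, so it travelled √(1.6² + 0.7²) ≈ 1.7 units.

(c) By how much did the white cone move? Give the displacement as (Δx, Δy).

(0.9, 1.6)

The white cone was at about (1.2, 2.4) and moved to about (2.1, 4.0).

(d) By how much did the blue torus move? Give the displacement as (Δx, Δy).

(-0.7, -2.8)

The blue torus started near (6.6, 8.7) and ended near (5.9, 5.9).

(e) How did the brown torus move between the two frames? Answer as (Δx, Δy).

(-2.3, -2.2)

The brown torus was at about (3.5, 3.6) and moved to about (1.2, 1.4).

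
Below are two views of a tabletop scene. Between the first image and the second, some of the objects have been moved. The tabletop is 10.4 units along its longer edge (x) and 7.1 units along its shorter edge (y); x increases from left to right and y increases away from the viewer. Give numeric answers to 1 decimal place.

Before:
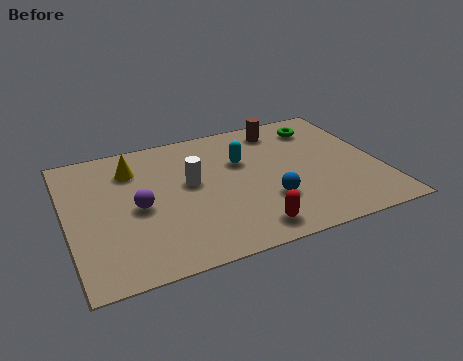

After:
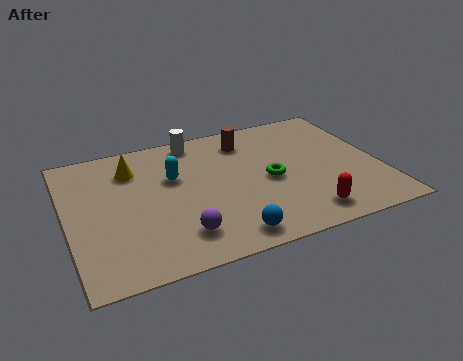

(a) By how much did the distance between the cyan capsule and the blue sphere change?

+1.4

They were about 2.5 units apart before and 3.9 after — 1.4 units further apart.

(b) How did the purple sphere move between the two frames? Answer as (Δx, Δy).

(1.2, -1.8)

The purple sphere started near (2.3, 3.3) and ended near (3.5, 1.5).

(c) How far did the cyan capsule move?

2.3

From (5.9, 4.6) to (3.6, 4.5), the cyan capsule covered √(2.3² + 0.1²) ≈ 2.3 units.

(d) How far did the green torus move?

3.1

From (8.7, 5.7) to (6.7, 3.3), the green torus covered √(2.0² + 2.4²) ≈ 3.1 units.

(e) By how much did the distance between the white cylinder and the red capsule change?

+2.7

Before: roughly 3.4 units apart; after: 6.1. That's 2.7 units further apart.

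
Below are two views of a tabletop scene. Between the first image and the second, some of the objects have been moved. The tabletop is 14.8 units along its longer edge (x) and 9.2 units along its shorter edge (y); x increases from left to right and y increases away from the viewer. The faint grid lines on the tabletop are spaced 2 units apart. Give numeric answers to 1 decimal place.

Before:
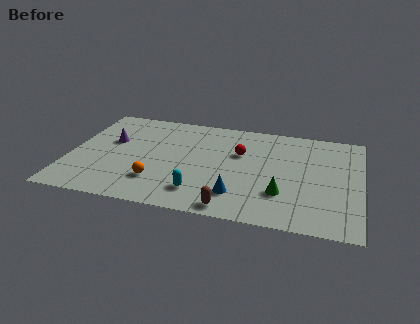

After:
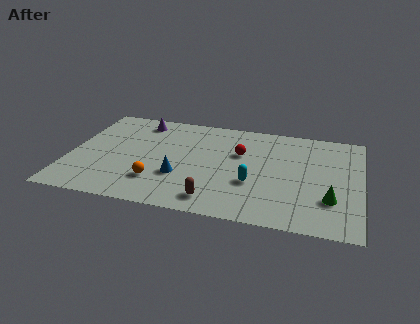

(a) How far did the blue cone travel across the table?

3.2

The blue cone moved from about (8.7, 2.1) to (5.7, 3.1), a distance of √(3.0² + 1.0²) ≈ 3.2.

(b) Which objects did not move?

the red sphere and the orange sphere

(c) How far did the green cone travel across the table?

2.4

The green cone was near (10.9, 2.7) before and (13.3, 2.7) after, so it travelled √(2.4² + 0.0²) ≈ 2.4 units.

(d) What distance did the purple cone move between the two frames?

2.6

The purple cone was near (2.0, 5.6) before and (3.3, 7.8) after, so it travelled √(1.3² + 2.2²) ≈ 2.6 units.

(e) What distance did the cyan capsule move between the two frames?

3.0

The cyan capsule moved from about (6.8, 1.9) to (9.4, 3.3), a distance of √(2.6² + 1.4²) ≈ 3.0.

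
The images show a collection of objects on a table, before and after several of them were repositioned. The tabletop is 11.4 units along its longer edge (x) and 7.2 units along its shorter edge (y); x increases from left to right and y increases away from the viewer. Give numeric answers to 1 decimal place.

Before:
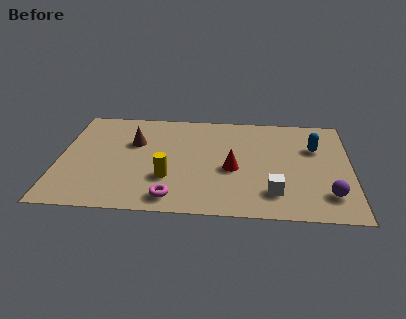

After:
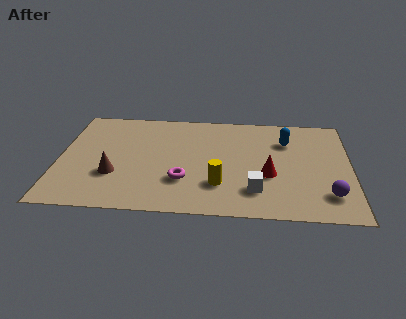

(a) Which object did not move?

the purple sphere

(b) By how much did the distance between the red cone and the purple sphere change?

-1.4

Before: roughly 4.0 units apart; after: 2.6. That's 1.4 units closer together.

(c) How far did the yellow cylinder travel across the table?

2.0

The yellow cylinder was near (4.3, 2.3) before and (6.3, 2.0) after, so it travelled √(2.0² + 0.3²) ≈ 2.0 units.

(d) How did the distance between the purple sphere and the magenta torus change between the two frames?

-0.4

The distance was about 6.0 in the first image and 5.6 in the second, so they moved 0.4 units closer together.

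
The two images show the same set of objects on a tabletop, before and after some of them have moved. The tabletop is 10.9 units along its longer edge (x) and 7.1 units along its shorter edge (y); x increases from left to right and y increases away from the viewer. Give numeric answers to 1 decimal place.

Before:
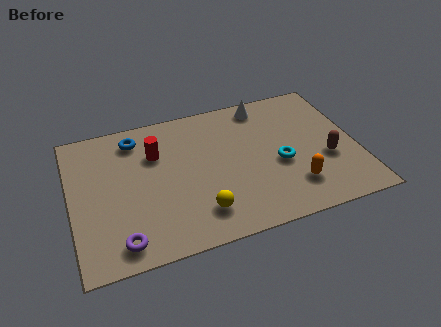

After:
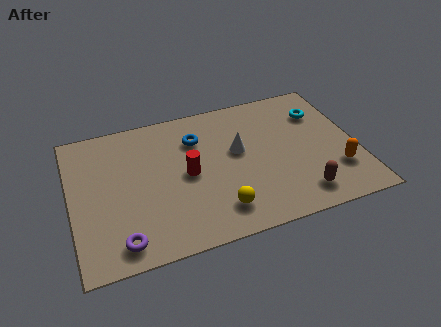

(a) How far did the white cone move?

2.4

The white cone moved from about (7.6, 6.2) to (6.4, 4.1), a distance of √(1.2² + 2.1²) ≈ 2.4.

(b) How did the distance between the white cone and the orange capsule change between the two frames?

-0.4

Before: roughly 4.6 units apart; after: 4.2. That's 0.4 units closer together.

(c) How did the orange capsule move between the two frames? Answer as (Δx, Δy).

(1.7, 0.3)

The orange capsule started near (8.3, 1.7) and ended near (10.0, 2.0).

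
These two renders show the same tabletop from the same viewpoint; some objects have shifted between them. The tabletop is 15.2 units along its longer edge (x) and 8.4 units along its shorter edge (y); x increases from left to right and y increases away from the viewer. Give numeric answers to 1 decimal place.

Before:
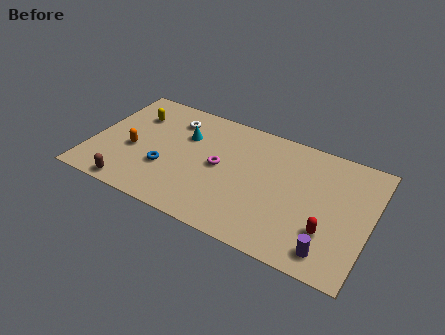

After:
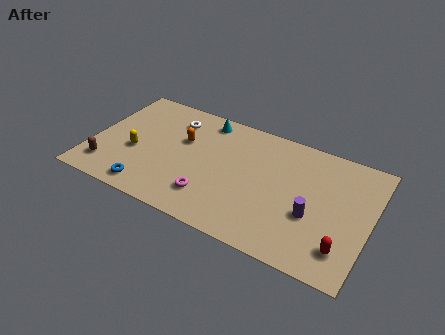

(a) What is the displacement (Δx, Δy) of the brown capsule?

(-1.5, 0.9)

The brown capsule started near (2.6, 0.8) and ended near (1.1, 1.7).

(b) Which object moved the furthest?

the orange capsule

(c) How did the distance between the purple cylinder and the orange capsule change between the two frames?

-3.5

The distance was about 11.2 in the first image and 7.7 in the second, so they moved 3.5 units closer together.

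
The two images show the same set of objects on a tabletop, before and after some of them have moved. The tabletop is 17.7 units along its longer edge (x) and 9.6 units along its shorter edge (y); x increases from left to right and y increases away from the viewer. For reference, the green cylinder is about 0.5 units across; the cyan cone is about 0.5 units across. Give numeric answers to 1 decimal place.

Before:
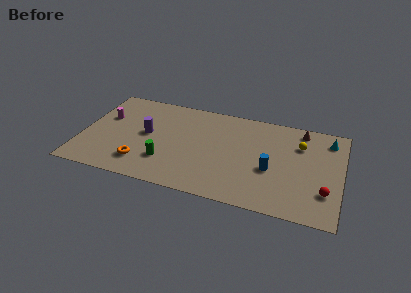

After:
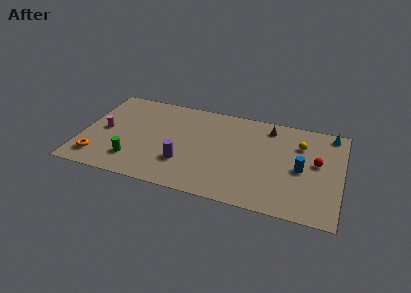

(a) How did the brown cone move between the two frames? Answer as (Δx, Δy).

(-2.2, -0.3)

The brown cone was at about (14.8, 8.4) and moved to about (12.6, 8.1).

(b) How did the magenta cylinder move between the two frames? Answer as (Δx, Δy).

(0.1, -1.4)

The magenta cylinder was at about (1.4, 6.1) and moved to about (1.5, 4.7).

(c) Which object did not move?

the yellow sphere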